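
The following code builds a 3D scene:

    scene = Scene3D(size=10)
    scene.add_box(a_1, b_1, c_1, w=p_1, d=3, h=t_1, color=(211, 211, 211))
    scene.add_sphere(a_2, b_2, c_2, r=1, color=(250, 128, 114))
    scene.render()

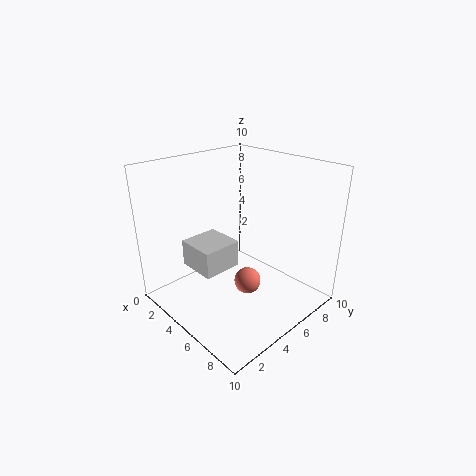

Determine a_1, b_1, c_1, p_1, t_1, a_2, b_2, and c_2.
a_1 = 1; b_1 = 3; c_1 = 2; p_1 = 3; t_1 = 2; a_2 = 5; b_2 = 6; c_2 = 1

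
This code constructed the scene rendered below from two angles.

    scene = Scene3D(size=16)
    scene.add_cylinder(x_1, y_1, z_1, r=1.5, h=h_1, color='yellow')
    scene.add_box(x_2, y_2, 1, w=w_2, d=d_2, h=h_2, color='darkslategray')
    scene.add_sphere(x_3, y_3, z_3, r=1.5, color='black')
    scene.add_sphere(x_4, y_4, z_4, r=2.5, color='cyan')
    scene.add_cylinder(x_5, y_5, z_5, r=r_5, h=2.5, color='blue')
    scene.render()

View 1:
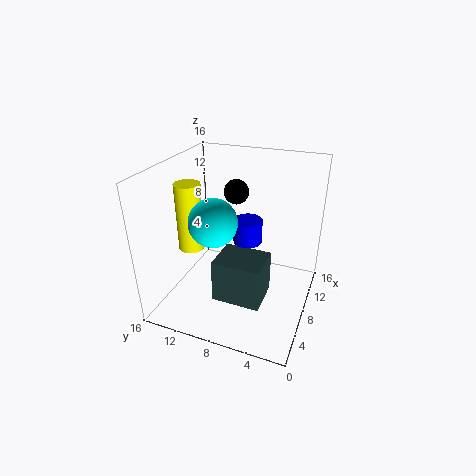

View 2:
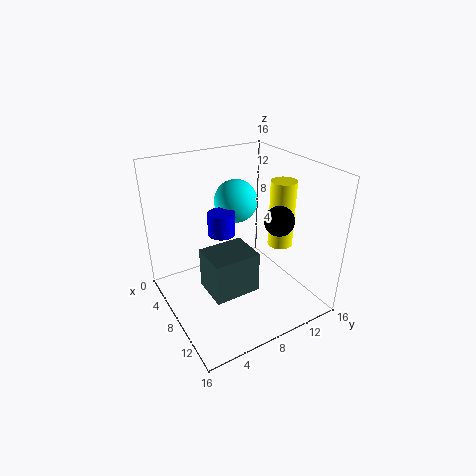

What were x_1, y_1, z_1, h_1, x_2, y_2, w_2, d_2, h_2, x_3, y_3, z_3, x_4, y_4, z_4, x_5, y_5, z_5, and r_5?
x_1 = 8, y_1 = 14, z_1 = 5.5, h_1 = 8, x_2 = 5, y_2 = 4.5, w_2 = 4.5, d_2 = 5.5, h_2 = 5, x_3 = 12.5, y_3 = 10, z_3 = 11.5, x_4 = 5, y_4 = 9.5, z_4 = 11, x_5 = 7, y_5 = 6.5, z_5 = 8.5, r_5 = 1.5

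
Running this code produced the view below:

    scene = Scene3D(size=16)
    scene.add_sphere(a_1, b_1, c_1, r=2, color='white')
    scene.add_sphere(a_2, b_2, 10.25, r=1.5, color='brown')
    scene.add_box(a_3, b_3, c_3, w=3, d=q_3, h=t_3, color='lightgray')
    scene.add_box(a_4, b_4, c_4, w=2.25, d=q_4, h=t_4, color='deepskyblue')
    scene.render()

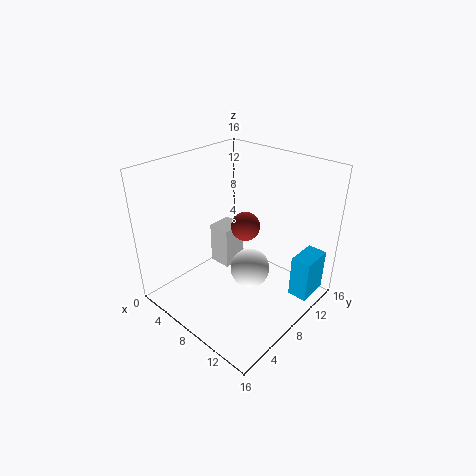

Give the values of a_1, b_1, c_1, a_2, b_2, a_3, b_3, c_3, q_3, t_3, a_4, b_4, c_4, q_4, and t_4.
a_1 = 11.25
b_1 = 6.25
c_1 = 6.5
a_2 = 9.5
b_2 = 7.5
a_3 = 0.5
b_3 = 10.75
c_3 = 0.25
q_3 = 3.25
t_3 = 5.5
a_4 = 13
b_4 = 11.5
c_4 = 0.75
q_4 = 3.75
t_4 = 5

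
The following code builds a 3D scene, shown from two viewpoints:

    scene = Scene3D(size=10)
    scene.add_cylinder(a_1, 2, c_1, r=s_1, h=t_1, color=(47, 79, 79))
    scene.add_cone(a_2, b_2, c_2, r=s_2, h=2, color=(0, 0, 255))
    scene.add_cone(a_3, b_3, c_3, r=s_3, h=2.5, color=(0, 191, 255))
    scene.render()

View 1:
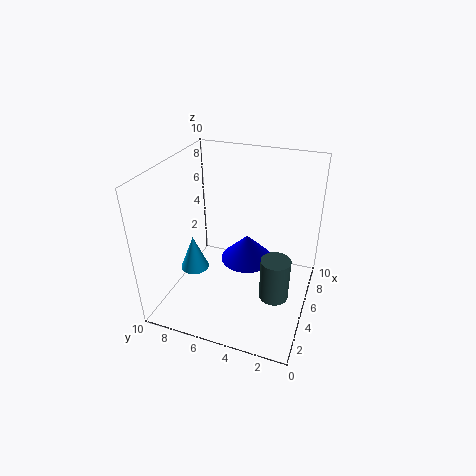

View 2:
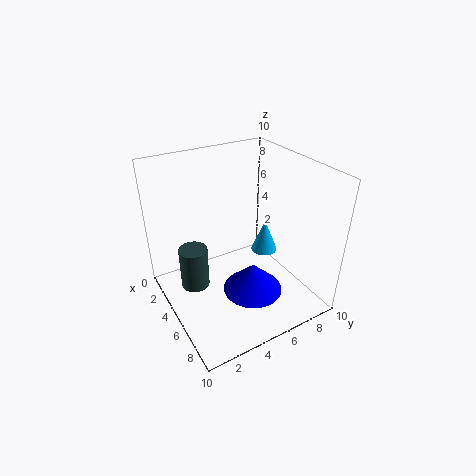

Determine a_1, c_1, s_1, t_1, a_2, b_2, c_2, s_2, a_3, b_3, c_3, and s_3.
a_1 = 4
c_1 = 1.5
s_1 = 1
t_1 = 3
a_2 = 7
b_2 = 5
c_2 = 2
s_2 = 2
a_3 = 4
b_3 = 8
c_3 = 2.5
s_3 = 1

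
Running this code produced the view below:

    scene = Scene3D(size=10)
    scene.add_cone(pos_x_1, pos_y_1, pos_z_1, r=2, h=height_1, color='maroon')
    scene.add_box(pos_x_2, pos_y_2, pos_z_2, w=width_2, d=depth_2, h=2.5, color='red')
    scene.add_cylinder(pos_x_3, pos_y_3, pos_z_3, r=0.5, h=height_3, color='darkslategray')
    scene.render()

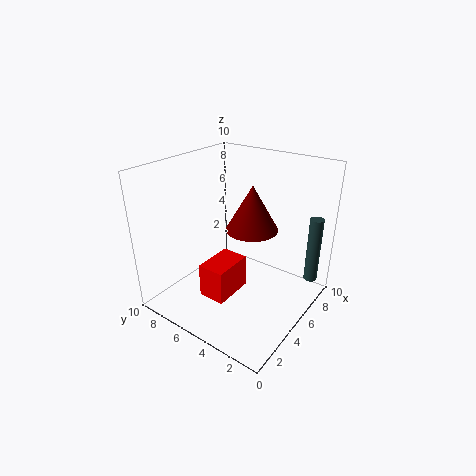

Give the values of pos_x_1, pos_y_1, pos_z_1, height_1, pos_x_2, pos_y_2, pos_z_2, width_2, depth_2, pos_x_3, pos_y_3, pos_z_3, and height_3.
pos_x_1 = 7.5
pos_y_1 = 5.5
pos_z_1 = 4.5
height_1 = 3.5
pos_x_2 = 3
pos_y_2 = 5
pos_z_2 = 0.5
width_2 = 3
depth_2 = 2
pos_x_3 = 9
pos_y_3 = 1
pos_z_3 = 1
height_3 = 5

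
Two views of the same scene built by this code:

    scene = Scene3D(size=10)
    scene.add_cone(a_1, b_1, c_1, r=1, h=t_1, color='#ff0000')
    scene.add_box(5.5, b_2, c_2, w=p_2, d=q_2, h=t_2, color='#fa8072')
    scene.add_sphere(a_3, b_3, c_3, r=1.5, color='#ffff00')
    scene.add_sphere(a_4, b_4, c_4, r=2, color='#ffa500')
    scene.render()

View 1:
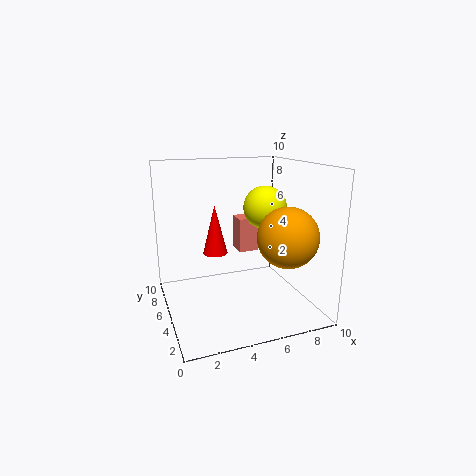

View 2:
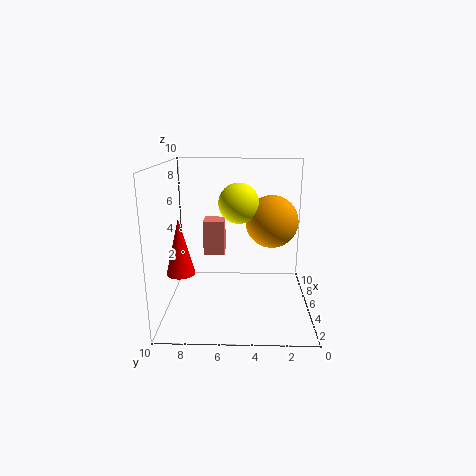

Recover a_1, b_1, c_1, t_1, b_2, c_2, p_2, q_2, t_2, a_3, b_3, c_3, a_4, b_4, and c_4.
a_1 = 4.5; b_1 = 9; c_1 = 2.5; t_1 = 4; b_2 = 6; c_2 = 3.5; p_2 = 1.5; q_2 = 1.5; t_2 = 2.5; a_3 = 7; b_3 = 5; c_3 = 7; a_4 = 7.5; b_4 = 2.5; c_4 = 5.5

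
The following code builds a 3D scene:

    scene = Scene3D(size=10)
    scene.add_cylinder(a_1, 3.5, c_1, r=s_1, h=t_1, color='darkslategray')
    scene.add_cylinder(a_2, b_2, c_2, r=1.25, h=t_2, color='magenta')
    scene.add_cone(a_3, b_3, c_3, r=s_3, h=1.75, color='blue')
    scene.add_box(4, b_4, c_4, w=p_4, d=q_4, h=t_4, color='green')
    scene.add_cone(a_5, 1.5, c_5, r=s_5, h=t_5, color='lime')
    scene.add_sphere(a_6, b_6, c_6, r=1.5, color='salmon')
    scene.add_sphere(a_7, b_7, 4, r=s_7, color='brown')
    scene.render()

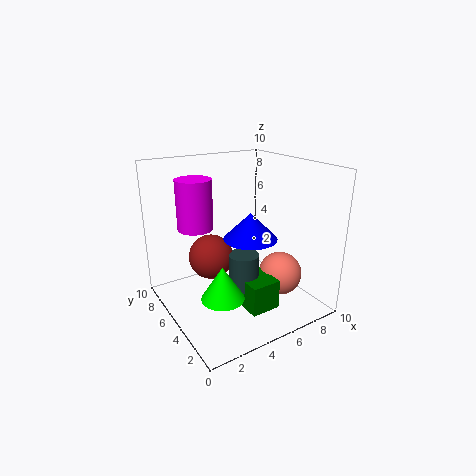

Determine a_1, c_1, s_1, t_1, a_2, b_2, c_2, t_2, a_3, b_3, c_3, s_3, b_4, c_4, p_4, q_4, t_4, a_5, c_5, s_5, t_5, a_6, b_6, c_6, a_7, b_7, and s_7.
a_1 = 4.5, c_1 = 1.5, s_1 = 1, t_1 = 3, a_2 = 2.75, b_2 = 7, c_2 = 5.5, t_2 = 3.5, a_3 = 5, b_3 = 3.5, c_3 = 5.5, s_3 = 1.75, b_4 = 1.5, c_4 = 1, p_4 = 2, q_4 = 3, t_4 = 2, a_5 = 1.75, c_5 = 3.25, s_5 = 1.25, t_5 = 2, a_6 = 7.25, b_6 = 3, c_6 = 2.5, a_7 = 3, b_7 = 5.25, s_7 = 1.5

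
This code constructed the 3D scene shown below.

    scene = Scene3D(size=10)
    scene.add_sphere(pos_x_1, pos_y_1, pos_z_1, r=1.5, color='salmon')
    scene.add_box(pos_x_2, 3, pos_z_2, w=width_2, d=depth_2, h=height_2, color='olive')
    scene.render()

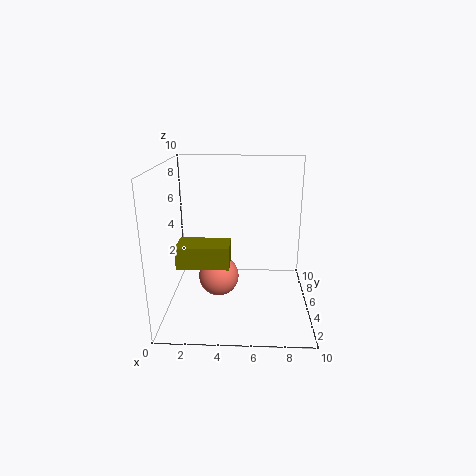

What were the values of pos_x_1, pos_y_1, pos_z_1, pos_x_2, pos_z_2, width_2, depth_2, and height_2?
pos_x_1 = 3.5, pos_y_1 = 6, pos_z_1 = 1.5, pos_x_2 = 1, pos_z_2 = 3.5, width_2 = 3.5, depth_2 = 2, height_2 = 1.5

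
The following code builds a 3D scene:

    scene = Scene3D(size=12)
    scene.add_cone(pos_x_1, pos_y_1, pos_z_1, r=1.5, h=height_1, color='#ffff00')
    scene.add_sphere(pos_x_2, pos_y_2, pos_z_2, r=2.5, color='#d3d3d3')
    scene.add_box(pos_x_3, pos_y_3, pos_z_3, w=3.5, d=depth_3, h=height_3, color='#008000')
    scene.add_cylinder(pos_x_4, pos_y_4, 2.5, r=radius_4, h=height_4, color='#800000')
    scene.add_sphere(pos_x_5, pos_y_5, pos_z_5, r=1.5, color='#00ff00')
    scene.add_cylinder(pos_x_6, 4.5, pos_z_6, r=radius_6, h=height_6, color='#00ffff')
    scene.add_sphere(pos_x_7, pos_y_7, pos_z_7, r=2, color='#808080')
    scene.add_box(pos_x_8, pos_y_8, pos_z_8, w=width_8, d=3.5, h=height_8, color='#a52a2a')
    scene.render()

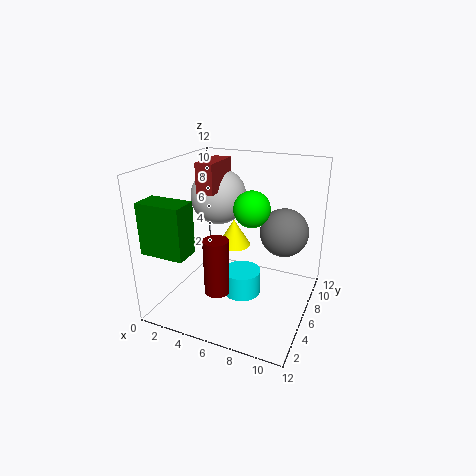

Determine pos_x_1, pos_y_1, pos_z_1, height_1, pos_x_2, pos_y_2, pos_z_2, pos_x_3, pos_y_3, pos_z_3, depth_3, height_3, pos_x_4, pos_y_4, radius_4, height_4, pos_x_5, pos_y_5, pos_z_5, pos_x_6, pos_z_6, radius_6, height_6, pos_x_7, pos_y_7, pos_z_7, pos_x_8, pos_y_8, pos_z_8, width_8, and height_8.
pos_x_1 = 4.5
pos_y_1 = 8.5
pos_z_1 = 4
height_1 = 2.5
pos_x_2 = 3
pos_y_2 = 8.5
pos_z_2 = 8.5
pos_x_3 = 0.5
pos_y_3 = 0.5
pos_z_3 = 6
depth_3 = 2
height_3 = 4
pos_x_4 = 5.5
pos_y_4 = 3
radius_4 = 1
height_4 = 4.5
pos_x_5 = 7
pos_y_5 = 6.5
pos_z_5 = 8.5
pos_x_6 = 7
pos_z_6 = 2
radius_6 = 1.5
height_6 = 2
pos_x_7 = 9.5
pos_y_7 = 7.5
pos_z_7 = 6.5
pos_x_8 = 2.5
pos_y_8 = 5.5
pos_z_8 = 9.5
width_8 = 1.5
height_8 = 2.5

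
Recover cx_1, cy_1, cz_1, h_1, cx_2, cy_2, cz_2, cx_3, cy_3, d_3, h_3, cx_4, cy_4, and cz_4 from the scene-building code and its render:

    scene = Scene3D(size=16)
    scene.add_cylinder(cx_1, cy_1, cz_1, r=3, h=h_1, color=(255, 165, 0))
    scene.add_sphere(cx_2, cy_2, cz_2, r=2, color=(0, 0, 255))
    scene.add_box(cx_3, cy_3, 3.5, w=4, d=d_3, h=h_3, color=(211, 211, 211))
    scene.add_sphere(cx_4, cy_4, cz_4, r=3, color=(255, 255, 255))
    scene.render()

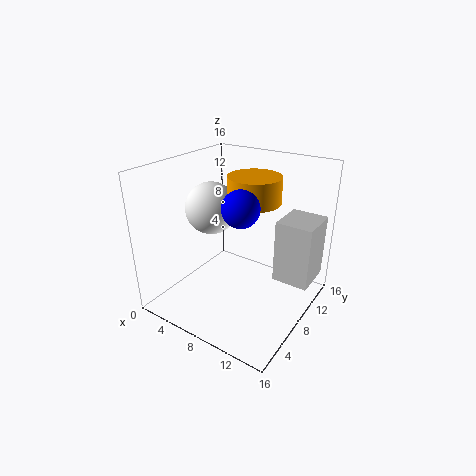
cx_1 = 8.5, cy_1 = 10.5, cz_1 = 11.5, h_1 = 3, cx_2 = 9, cy_2 = 7, cz_2 = 12, cx_3 = 12, cy_3 = 9, d_3 = 4.5, h_3 = 7, cx_4 = 4, cy_4 = 8.5, cz_4 = 10.5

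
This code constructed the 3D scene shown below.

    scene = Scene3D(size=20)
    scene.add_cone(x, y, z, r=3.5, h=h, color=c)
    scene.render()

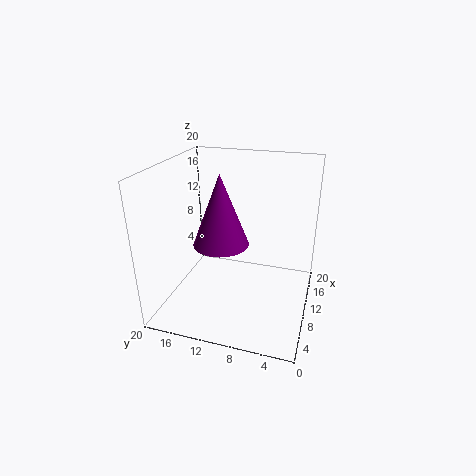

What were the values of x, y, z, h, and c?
x = 6, y = 11, z = 11, h = 9, c = 'purple'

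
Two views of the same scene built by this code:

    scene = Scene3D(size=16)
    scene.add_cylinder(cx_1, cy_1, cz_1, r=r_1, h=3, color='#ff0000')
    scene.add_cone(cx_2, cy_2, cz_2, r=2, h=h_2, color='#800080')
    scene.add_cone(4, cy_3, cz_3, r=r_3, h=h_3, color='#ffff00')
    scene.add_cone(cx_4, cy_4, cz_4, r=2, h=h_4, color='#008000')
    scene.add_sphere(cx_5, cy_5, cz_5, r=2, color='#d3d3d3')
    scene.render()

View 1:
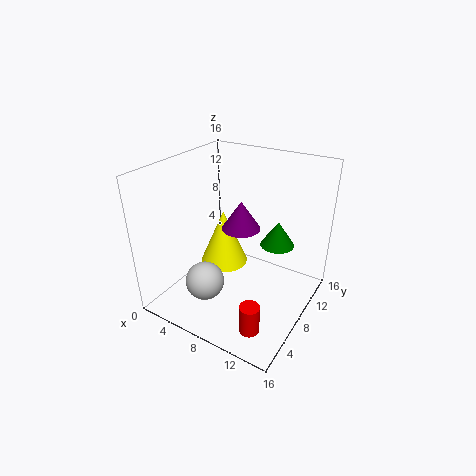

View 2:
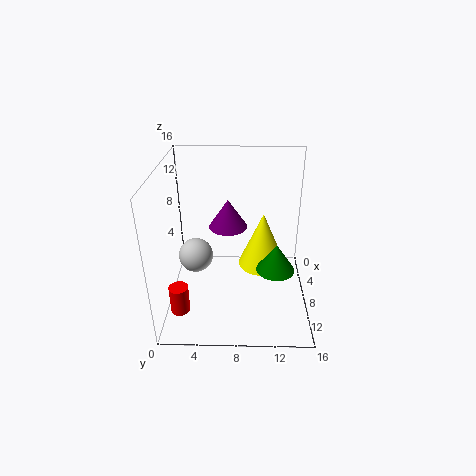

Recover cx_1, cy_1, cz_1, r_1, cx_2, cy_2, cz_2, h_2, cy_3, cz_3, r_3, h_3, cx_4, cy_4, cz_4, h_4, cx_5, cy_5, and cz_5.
cx_1 = 13
cy_1 = 2
cz_1 = 2
r_1 = 1
cx_2 = 9
cy_2 = 7
cz_2 = 10
h_2 = 3
cy_3 = 11
cz_3 = 2
r_3 = 3
h_3 = 7
cx_4 = 11
cy_4 = 12
cz_4 = 6
h_4 = 3
cx_5 = 7
cy_5 = 3
cz_5 = 5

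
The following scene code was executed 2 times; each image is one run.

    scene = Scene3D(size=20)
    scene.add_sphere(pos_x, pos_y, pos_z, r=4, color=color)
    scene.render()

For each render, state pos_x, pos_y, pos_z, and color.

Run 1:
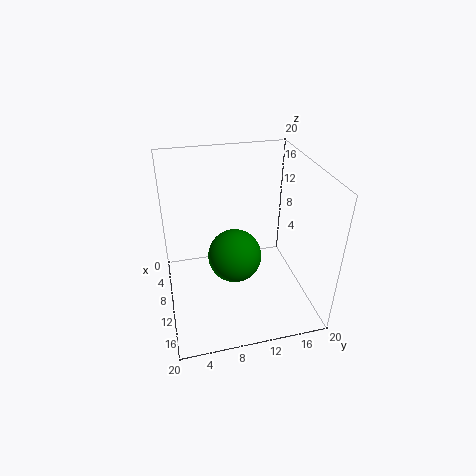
pos_x = 8, pos_y = 10, pos_z = 5.5, color = 'green'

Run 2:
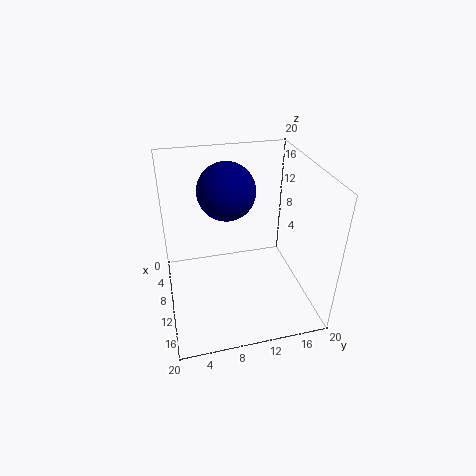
pos_x = 7.5, pos_y = 9, pos_z = 16, color = 'navy'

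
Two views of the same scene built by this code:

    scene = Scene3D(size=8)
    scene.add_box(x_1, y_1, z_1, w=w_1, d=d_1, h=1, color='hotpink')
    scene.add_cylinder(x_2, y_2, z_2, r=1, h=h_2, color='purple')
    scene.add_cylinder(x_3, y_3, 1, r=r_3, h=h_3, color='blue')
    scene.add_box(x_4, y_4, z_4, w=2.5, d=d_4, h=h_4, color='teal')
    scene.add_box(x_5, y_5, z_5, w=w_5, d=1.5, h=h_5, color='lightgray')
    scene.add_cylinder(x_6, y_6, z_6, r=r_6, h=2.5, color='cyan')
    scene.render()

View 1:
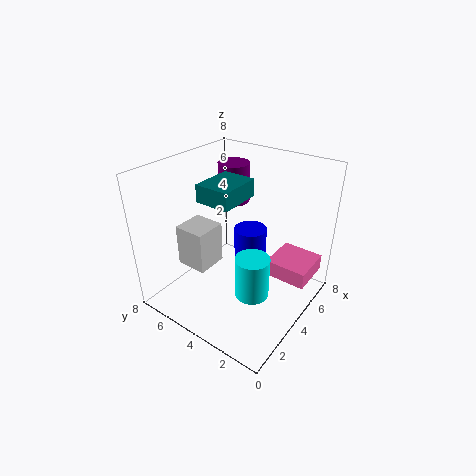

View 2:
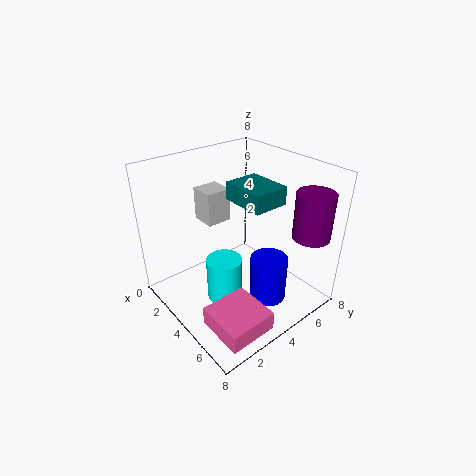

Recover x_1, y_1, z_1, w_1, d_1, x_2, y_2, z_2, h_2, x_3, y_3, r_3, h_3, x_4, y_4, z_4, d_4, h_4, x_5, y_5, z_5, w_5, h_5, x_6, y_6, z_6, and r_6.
x_1 = 5.5; y_1 = 0.5; z_1 = 1; w_1 = 2.5; d_1 = 2.5; x_2 = 7; y_2 = 6.5; z_2 = 4.5; h_2 = 2.5; x_3 = 6; y_3 = 4.5; r_3 = 1; h_3 = 2.5; x_4 = 3; y_4 = 4; z_4 = 6; d_4 = 2; h_4 = 1; x_5 = 0.5; y_5 = 3.5; z_5 = 4; w_5 = 1.5; h_5 = 2; x_6 = 4; y_6 = 3; z_6 = 0.5; r_6 = 1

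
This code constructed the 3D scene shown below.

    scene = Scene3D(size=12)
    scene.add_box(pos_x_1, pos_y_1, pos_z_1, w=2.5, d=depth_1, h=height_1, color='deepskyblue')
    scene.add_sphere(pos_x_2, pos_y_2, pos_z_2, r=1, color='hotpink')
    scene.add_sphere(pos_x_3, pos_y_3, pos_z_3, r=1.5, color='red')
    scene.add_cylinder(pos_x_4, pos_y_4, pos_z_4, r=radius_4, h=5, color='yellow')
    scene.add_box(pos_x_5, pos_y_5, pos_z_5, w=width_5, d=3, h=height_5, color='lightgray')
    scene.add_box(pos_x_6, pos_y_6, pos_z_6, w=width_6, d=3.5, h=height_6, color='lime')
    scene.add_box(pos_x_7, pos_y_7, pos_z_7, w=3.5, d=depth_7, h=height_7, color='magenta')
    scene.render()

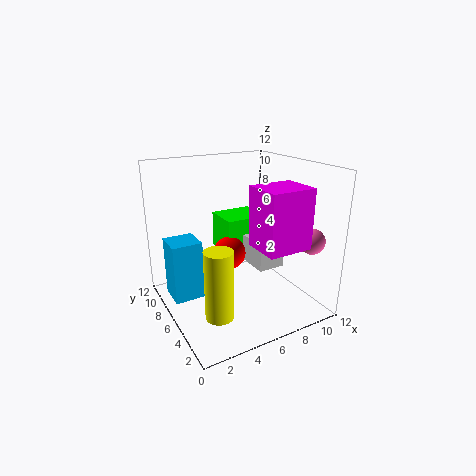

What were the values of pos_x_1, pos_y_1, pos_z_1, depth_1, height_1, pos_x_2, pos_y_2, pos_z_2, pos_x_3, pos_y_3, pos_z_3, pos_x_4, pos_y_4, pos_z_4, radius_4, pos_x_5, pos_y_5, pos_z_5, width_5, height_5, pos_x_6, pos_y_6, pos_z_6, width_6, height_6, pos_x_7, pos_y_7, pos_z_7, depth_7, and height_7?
pos_x_1 = 0.5
pos_y_1 = 6.5
pos_z_1 = 1
depth_1 = 2.5
height_1 = 5
pos_x_2 = 10
pos_y_2 = 1.5
pos_z_2 = 6.5
pos_x_3 = 6.5
pos_y_3 = 8.5
pos_z_3 = 3.5
pos_x_4 = 2
pos_y_4 = 1.5
pos_z_4 = 2.5
radius_4 = 1
pos_x_5 = 8
pos_y_5 = 5.5
pos_z_5 = 2.5
width_5 = 2.5
height_5 = 2.5
pos_x_6 = 6.5
pos_y_6 = 8.5
pos_z_6 = 3
width_6 = 4
height_6 = 3.5
pos_x_7 = 5.5
pos_y_7 = 0.5
pos_z_7 = 6.5
depth_7 = 3
height_7 = 4.5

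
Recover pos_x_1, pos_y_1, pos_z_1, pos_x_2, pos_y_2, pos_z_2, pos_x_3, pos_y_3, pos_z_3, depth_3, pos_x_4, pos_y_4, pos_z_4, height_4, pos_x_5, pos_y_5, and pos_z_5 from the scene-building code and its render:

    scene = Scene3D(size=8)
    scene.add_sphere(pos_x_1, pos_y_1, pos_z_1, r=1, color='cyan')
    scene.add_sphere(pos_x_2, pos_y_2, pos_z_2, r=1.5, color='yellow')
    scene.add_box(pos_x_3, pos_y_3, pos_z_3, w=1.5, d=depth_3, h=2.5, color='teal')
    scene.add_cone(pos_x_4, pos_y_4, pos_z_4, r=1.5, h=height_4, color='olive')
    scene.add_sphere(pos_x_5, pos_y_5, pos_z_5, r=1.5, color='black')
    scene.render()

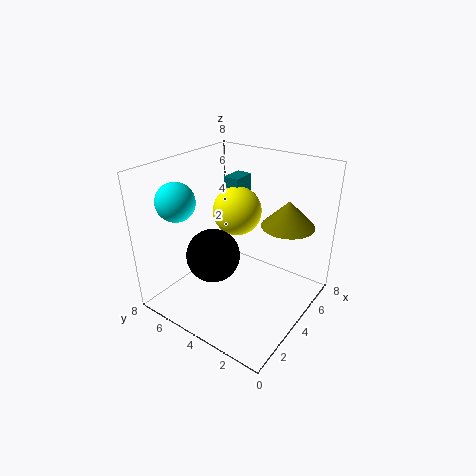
pos_x_1 = 1.5
pos_y_1 = 6
pos_z_1 = 6.5
pos_x_2 = 6
pos_y_2 = 5.5
pos_z_2 = 4.5
pos_x_3 = 6
pos_y_3 = 5.5
pos_z_3 = 4
depth_3 = 1
pos_x_4 = 6
pos_y_4 = 2
pos_z_4 = 4.5
height_4 = 1.5
pos_x_5 = 3
pos_y_5 = 5
pos_z_5 = 3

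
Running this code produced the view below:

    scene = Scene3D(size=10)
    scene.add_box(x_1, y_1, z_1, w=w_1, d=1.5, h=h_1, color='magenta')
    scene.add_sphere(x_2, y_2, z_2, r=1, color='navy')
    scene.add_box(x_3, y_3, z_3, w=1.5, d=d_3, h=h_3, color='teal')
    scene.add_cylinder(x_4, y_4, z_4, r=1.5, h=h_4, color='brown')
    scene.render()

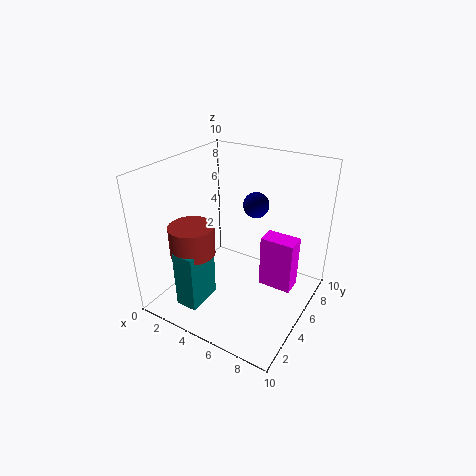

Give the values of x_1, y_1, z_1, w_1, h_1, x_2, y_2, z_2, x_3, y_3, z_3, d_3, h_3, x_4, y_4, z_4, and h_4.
x_1 = 6
y_1 = 6.5
z_1 = 0.5
w_1 = 2.5
h_1 = 4
x_2 = 4.5
y_2 = 8.5
z_2 = 6
x_3 = 2.5
y_3 = 1
z_3 = 1
d_3 = 2.5
h_3 = 4
x_4 = 3
y_4 = 2.5
z_4 = 4.5
h_4 = 2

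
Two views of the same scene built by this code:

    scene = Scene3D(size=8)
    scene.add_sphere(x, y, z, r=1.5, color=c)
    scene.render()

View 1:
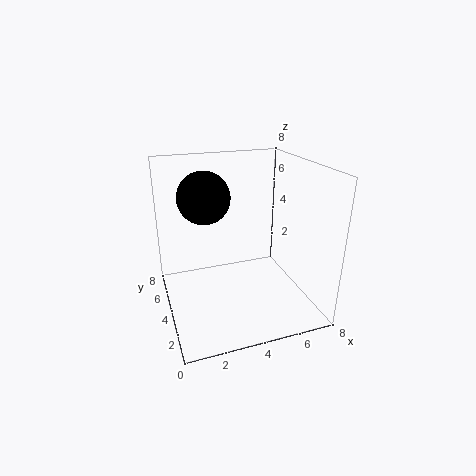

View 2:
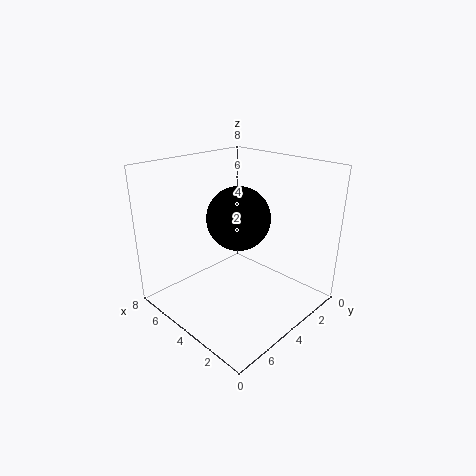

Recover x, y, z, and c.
x = 2.5, y = 5.5, z = 6, c = 'black'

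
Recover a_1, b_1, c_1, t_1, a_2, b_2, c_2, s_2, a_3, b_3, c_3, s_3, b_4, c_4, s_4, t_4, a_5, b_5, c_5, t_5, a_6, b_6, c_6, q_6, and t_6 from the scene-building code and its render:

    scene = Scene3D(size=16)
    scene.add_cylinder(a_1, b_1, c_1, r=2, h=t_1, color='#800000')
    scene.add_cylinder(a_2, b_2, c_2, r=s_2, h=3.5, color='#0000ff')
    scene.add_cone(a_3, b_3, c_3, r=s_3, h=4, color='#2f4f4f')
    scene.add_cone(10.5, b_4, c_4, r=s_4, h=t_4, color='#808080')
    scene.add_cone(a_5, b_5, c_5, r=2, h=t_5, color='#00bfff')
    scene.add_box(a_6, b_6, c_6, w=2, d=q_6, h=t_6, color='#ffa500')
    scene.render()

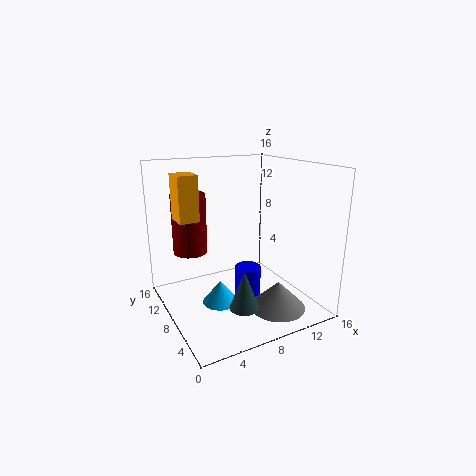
a_1 = 4
b_1 = 12.5
c_1 = 5.5
t_1 = 7
a_2 = 9
b_2 = 7.5
c_2 = 1
s_2 = 1.5
a_3 = 6
b_3 = 3
c_3 = 2.5
s_3 = 1.5
b_4 = 3.5
c_4 = 1
s_4 = 3
t_4 = 3
a_5 = 5.5
b_5 = 7.5
c_5 = 1
t_5 = 2.5
a_6 = 1
b_6 = 6.5
c_6 = 11
q_6 = 2.5
t_6 = 4.5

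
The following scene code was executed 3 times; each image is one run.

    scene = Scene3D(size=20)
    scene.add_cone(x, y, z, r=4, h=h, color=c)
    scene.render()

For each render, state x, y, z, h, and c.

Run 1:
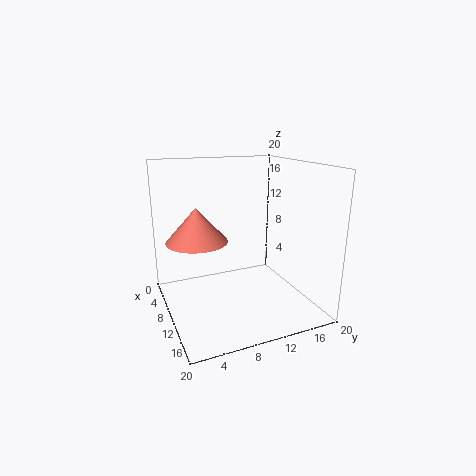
x = 10.5
y = 4
z = 10.5
h = 4.5
c = 'salmon'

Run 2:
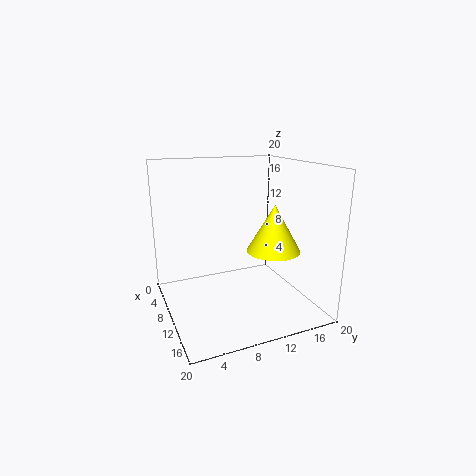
x = 9.5
y = 16
z = 7
h = 7
c = 'yellow'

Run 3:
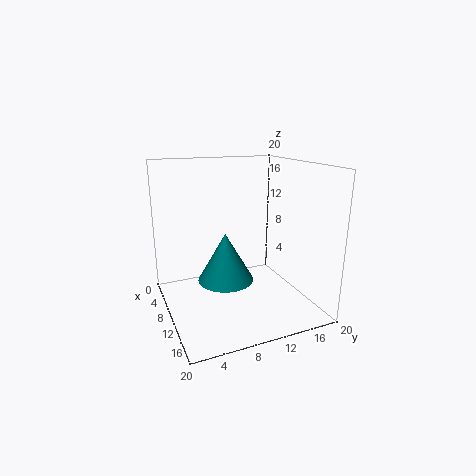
x = 9
y = 8.5
z = 3.5
h = 7
c = 'teal'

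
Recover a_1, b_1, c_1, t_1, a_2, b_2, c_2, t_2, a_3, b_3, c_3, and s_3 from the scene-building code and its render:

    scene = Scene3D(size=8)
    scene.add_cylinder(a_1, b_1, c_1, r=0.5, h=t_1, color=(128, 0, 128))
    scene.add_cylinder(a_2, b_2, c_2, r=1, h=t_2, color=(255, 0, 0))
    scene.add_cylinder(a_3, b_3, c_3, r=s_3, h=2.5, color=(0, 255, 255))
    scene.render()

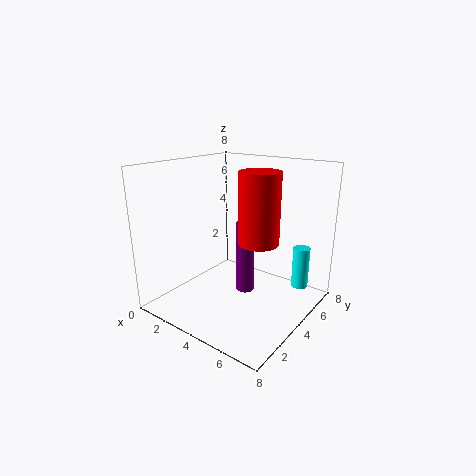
a_1 = 4.5; b_1 = 4; c_1 = 1; t_1 = 4; a_2 = 6; b_2 = 3; c_2 = 4.5; t_2 = 3.5; a_3 = 6.5; b_3 = 7; c_3 = 0.5; s_3 = 0.5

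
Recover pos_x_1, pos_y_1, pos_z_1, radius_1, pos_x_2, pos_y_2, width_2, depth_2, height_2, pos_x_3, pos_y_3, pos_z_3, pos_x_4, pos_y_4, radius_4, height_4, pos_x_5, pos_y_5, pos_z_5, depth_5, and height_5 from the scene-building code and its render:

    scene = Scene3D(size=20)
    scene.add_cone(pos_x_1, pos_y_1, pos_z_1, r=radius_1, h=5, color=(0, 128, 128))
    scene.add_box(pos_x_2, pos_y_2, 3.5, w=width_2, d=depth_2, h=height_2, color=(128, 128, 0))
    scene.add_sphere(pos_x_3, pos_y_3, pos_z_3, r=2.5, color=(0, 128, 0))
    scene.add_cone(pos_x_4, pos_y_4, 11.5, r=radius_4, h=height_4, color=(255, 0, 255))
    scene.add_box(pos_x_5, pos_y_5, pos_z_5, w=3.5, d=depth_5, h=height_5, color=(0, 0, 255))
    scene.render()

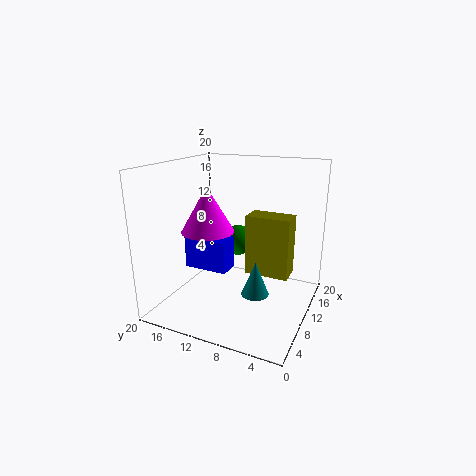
pos_x_1 = 10.5; pos_y_1 = 7.5; pos_z_1 = 1.5; radius_1 = 2; pos_x_2 = 12.5; pos_y_2 = 3.5; width_2 = 3.5; depth_2 = 6.5; height_2 = 9; pos_x_3 = 17.5; pos_y_3 = 13.5; pos_z_3 = 6.5; pos_x_4 = 7; pos_y_4 = 13; radius_4 = 3.5; height_4 = 6; pos_x_5 = 11.5; pos_y_5 = 13; pos_z_5 = 3; depth_5 = 7; height_5 = 5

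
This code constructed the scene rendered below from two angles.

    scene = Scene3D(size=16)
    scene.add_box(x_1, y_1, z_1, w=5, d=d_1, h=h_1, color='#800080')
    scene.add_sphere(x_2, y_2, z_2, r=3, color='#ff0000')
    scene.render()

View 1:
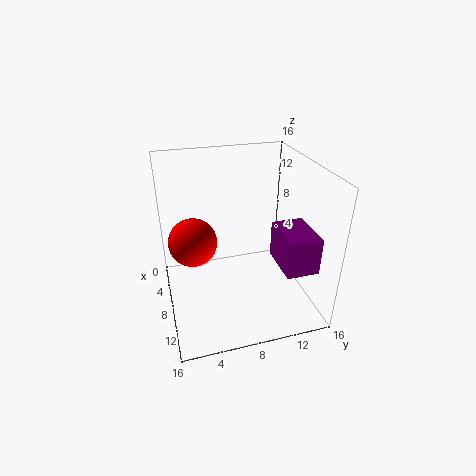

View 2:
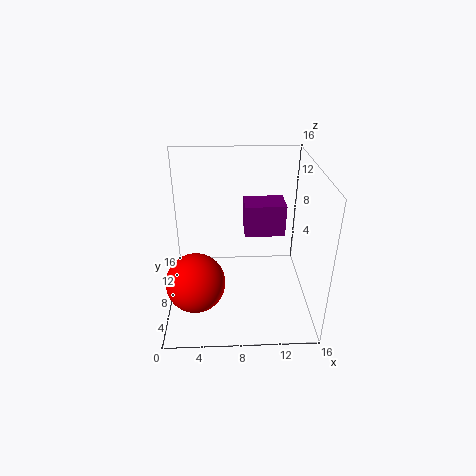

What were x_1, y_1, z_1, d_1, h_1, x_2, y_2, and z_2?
x_1 = 9; y_1 = 11.5; z_1 = 6; d_1 = 3.5; h_1 = 4; x_2 = 3.5; y_2 = 3.5; z_2 = 5.5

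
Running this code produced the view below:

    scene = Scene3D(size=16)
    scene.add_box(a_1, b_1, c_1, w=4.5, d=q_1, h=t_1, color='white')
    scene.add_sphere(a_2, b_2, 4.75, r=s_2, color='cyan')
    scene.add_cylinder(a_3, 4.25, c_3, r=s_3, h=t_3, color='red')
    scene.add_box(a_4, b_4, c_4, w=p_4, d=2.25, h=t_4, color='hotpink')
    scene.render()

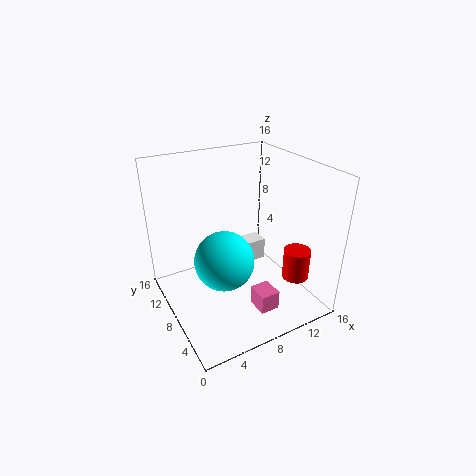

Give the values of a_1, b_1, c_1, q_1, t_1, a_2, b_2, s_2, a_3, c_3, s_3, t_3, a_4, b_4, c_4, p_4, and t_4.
a_1 = 9.25
b_1 = 11
c_1 = 2
q_1 = 2.25
t_1 = 2.75
a_2 = 6.75
b_2 = 9
s_2 = 3.5
a_3 = 13.5
c_3 = 3.25
s_3 = 1.5
t_3 = 3.5
a_4 = 7
b_4 = 1.25
c_4 = 2.75
p_4 = 2
t_4 = 2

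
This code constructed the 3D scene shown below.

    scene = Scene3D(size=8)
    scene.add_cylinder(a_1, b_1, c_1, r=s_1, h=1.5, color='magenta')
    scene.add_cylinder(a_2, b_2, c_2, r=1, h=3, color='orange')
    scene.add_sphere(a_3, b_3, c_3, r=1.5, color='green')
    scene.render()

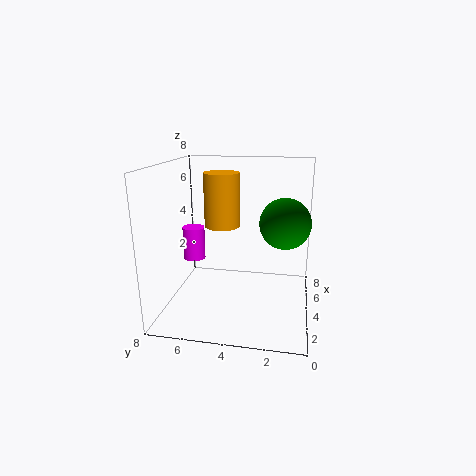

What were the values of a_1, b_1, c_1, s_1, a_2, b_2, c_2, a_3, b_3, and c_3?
a_1 = 1, b_1 = 5.5, c_1 = 4, s_1 = 0.5, a_2 = 4.5, b_2 = 5, c_2 = 4.5, a_3 = 5.5, b_3 = 1.5, c_3 = 4.5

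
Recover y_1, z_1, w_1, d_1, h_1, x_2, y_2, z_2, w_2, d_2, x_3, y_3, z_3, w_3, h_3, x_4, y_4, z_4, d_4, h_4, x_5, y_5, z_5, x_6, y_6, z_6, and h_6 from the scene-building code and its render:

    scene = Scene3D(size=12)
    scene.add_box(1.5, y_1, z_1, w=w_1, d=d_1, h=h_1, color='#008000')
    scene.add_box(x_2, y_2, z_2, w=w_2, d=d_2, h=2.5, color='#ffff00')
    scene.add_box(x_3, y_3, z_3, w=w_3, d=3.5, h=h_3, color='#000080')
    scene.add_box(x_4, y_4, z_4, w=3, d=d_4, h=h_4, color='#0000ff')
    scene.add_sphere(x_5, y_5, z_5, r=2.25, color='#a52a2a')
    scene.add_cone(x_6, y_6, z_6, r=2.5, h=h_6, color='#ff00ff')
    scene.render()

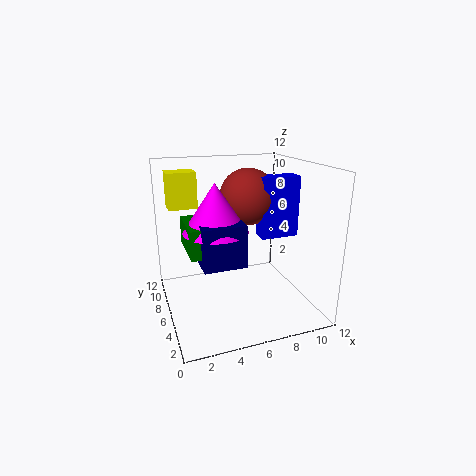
y_1 = 3.25; z_1 = 5.75; w_1 = 2.25; d_1 = 4; h_1 = 2.25; x_2 = 0.25; y_2 = 3.75; z_2 = 9.5; w_2 = 2; d_2 = 1.5; x_3 = 2.25; y_3 = 2.5; z_3 = 5; w_3 = 3.25; h_3 = 3.25; x_4 = 7.25; y_4 = 3.75; z_4 = 6.5; d_4 = 1.5; h_4 = 4.75; x_5 = 6.75; y_5 = 5.75; z_5 = 9.5; x_6 = 3.75; y_6 = 4.75; z_6 = 7.25; h_6 = 3.75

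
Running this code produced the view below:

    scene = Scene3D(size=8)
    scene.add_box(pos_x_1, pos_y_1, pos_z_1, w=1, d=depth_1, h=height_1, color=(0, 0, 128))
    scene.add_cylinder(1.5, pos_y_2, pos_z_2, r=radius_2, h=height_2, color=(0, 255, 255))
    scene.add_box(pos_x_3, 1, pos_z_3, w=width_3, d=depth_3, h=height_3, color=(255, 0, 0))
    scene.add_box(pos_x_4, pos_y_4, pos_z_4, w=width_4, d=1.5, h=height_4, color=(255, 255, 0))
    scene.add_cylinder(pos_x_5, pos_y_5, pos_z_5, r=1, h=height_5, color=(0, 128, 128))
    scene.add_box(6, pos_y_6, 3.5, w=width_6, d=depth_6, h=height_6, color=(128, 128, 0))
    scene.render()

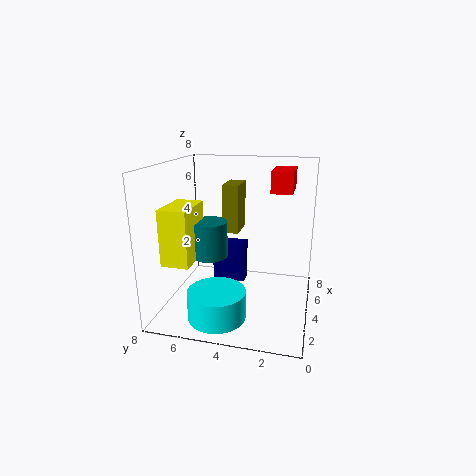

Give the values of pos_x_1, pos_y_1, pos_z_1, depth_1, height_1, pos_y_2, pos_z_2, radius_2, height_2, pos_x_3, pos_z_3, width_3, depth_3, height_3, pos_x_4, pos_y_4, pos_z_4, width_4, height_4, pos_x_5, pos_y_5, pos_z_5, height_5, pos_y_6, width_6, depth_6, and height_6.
pos_x_1 = 5.5; pos_y_1 = 4; pos_z_1 = 0.5; depth_1 = 2; height_1 = 2.5; pos_y_2 = 4.5; pos_z_2 = 0.5; radius_2 = 1.5; height_2 = 1.5; pos_x_3 = 2; pos_z_3 = 7; width_3 = 2; depth_3 = 1; height_3 = 1; pos_x_4 = 1.5; pos_y_4 = 6; pos_z_4 = 3; width_4 = 2.5; height_4 = 3; pos_x_5 = 3.5; pos_y_5 = 5.5; pos_z_5 = 3; height_5 = 2; pos_y_6 = 4.5; width_6 = 2; depth_6 = 1; height_6 = 3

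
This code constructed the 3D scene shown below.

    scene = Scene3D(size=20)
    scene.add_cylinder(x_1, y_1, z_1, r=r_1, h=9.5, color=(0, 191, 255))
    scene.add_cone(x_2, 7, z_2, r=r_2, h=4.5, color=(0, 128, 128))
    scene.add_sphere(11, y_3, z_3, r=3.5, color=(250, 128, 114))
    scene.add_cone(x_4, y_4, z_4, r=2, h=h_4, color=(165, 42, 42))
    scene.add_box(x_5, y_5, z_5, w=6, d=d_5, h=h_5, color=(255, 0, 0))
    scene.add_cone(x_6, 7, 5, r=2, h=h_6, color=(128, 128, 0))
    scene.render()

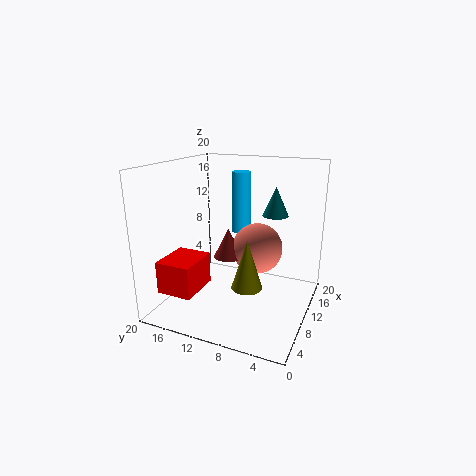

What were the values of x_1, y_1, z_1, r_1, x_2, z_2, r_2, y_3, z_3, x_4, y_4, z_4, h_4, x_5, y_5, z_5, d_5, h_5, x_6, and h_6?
x_1 = 17
y_1 = 12.5
z_1 = 8.5
r_1 = 1.5
x_2 = 17.5
z_2 = 11.5
r_2 = 2
y_3 = 7.5
z_3 = 8.5
x_4 = 9
y_4 = 11
z_4 = 7.5
h_4 = 4
x_5 = 3
y_5 = 14
z_5 = 3
d_5 = 5
h_5 = 4.5
x_6 = 6
h_6 = 6.5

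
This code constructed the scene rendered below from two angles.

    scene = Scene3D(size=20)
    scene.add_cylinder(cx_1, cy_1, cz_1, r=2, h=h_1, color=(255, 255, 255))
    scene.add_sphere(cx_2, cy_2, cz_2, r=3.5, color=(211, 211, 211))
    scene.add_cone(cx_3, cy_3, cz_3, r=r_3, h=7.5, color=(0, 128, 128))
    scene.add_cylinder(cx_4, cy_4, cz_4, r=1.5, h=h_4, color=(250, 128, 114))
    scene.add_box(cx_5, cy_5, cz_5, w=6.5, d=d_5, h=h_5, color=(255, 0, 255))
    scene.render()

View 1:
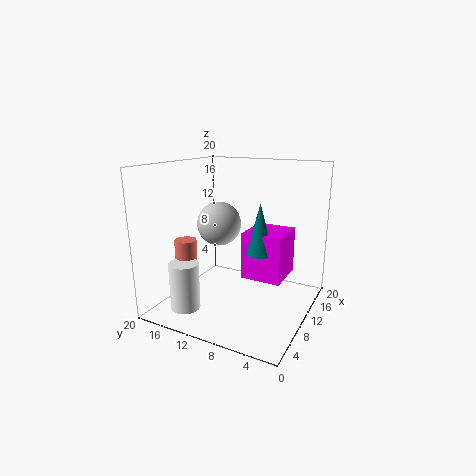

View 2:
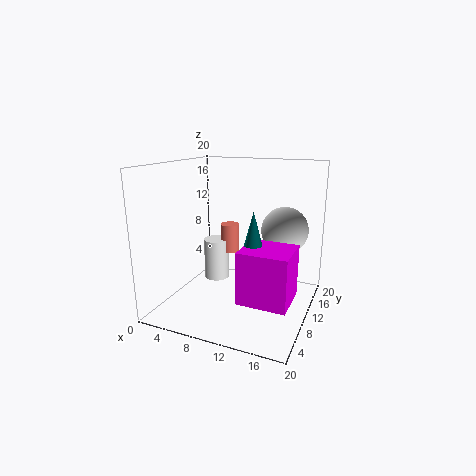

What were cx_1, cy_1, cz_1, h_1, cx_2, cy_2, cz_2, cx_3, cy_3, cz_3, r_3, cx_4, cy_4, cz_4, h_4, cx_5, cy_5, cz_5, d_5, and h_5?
cx_1 = 4, cy_1 = 15, cz_1 = 1, h_1 = 6.5, cx_2 = 15, cy_2 = 16, cz_2 = 10, cx_3 = 13, cy_3 = 8, cz_3 = 7, r_3 = 2, cx_4 = 6, cy_4 = 16, cz_4 = 5.5, h_4 = 4.5, cx_5 = 12, cy_5 = 4.5, cz_5 = 3, d_5 = 6, h_5 = 7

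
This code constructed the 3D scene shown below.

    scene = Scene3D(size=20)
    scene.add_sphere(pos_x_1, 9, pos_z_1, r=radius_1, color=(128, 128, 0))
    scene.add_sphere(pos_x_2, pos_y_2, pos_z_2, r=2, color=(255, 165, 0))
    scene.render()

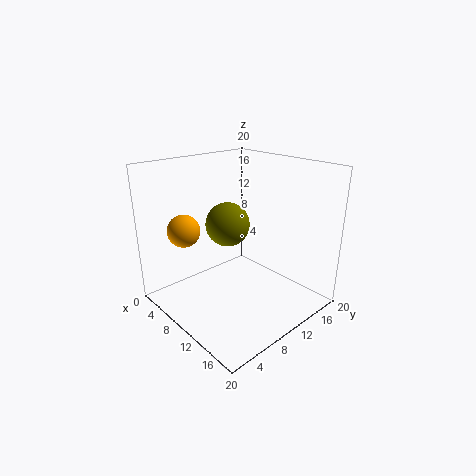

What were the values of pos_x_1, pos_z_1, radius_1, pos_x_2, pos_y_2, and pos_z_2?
pos_x_1 = 9; pos_z_1 = 12; radius_1 = 3; pos_x_2 = 9; pos_y_2 = 2; pos_z_2 = 13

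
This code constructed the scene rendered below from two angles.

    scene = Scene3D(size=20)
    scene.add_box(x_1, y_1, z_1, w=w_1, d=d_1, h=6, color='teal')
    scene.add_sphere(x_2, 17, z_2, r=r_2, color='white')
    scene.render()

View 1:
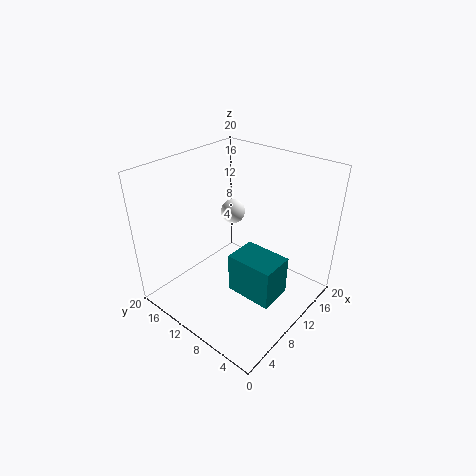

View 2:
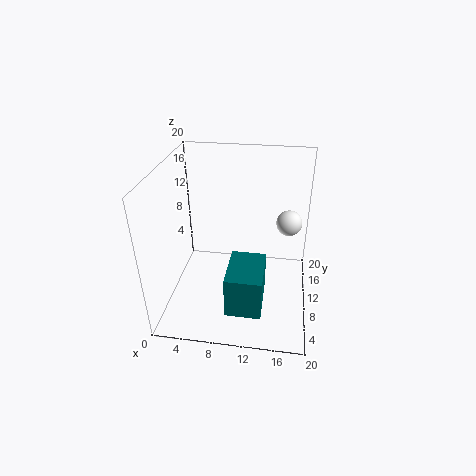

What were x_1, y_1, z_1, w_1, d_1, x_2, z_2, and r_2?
x_1 = 9, y_1 = 4, z_1 = 1, w_1 = 5, d_1 = 7, x_2 = 17, z_2 = 9, r_2 = 2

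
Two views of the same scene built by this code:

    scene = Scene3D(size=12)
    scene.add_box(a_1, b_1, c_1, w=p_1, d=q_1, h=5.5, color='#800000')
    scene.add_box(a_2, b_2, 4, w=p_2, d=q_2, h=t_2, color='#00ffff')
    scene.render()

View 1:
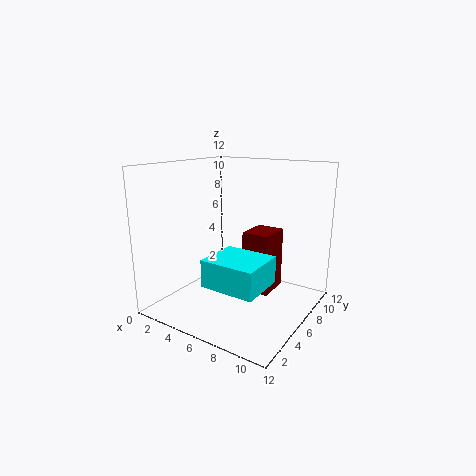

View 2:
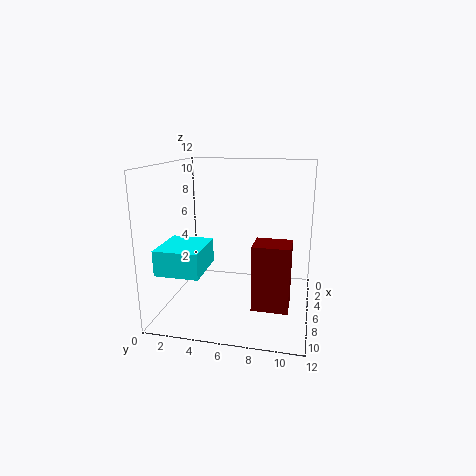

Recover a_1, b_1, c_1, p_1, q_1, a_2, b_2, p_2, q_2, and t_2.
a_1 = 5.5; b_1 = 7.5; c_1 = 0.5; p_1 = 2.5; q_1 = 3; a_2 = 6.5; b_2 = 0.5; p_2 = 4; q_2 = 3.5; t_2 = 2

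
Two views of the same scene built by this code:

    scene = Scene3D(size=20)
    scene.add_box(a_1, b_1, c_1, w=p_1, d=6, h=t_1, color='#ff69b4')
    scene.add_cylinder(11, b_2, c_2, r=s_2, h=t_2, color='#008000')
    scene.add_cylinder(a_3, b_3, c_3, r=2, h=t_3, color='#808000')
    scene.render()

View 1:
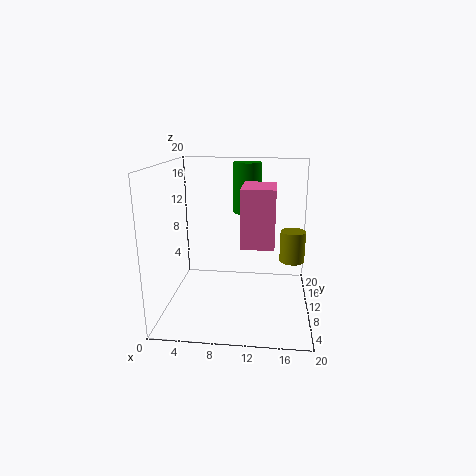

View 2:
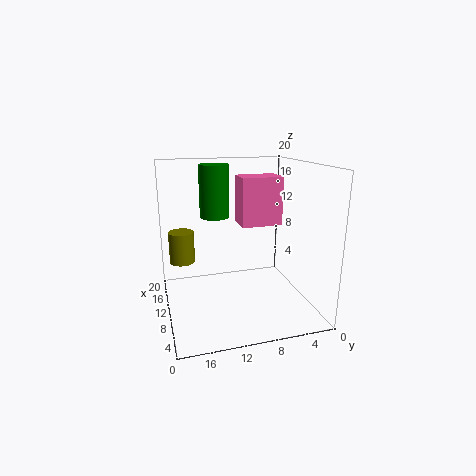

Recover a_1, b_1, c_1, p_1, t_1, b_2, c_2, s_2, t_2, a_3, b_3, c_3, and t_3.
a_1 = 11, b_1 = 3, c_1 = 11, p_1 = 4, t_1 = 7, b_2 = 13, c_2 = 13, s_2 = 2, t_2 = 7, a_3 = 18, b_3 = 17, c_3 = 4, t_3 = 5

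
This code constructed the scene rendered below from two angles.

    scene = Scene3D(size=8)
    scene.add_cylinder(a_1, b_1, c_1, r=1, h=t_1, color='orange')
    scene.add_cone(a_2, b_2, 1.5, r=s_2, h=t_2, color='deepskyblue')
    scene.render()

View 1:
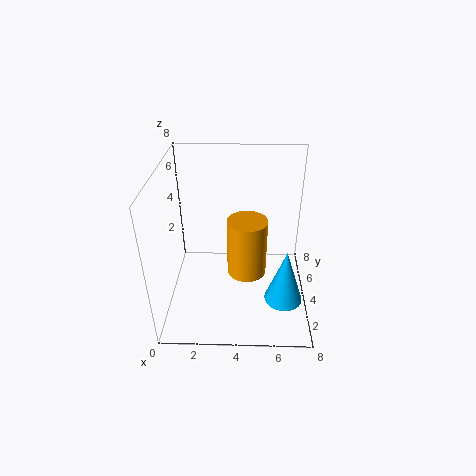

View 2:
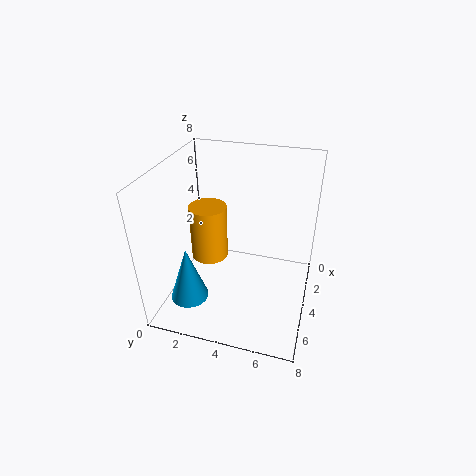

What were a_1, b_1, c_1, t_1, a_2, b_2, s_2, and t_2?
a_1 = 4.5, b_1 = 2.5, c_1 = 3, t_1 = 3, a_2 = 6.5, b_2 = 2, s_2 = 1, t_2 = 3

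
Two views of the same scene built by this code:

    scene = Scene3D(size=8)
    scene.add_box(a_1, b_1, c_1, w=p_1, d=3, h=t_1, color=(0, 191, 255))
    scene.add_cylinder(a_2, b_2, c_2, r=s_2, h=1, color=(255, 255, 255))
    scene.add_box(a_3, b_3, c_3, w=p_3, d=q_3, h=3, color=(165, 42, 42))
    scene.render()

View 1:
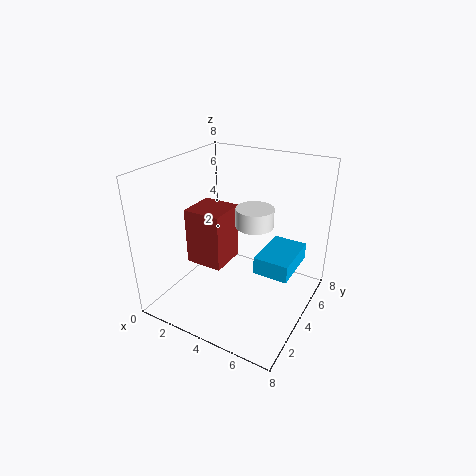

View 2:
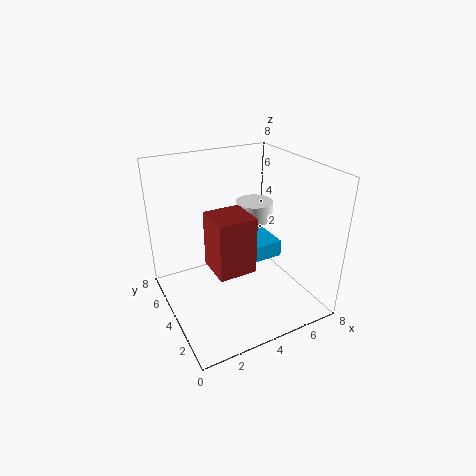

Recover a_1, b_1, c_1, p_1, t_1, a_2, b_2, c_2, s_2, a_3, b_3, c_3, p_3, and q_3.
a_1 = 5
b_1 = 4
c_1 = 2
p_1 = 2
t_1 = 1
a_2 = 5
b_2 = 4
c_2 = 5
s_2 = 1
a_3 = 2
b_3 = 2
c_3 = 3
p_3 = 2
q_3 = 2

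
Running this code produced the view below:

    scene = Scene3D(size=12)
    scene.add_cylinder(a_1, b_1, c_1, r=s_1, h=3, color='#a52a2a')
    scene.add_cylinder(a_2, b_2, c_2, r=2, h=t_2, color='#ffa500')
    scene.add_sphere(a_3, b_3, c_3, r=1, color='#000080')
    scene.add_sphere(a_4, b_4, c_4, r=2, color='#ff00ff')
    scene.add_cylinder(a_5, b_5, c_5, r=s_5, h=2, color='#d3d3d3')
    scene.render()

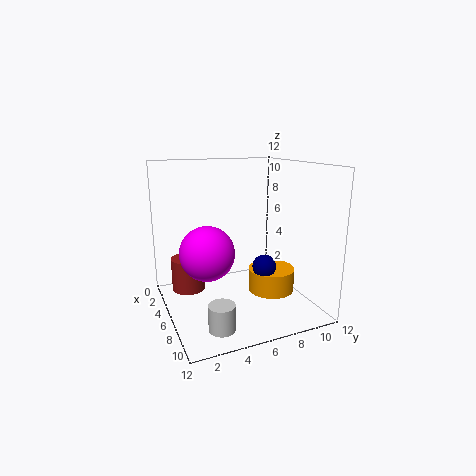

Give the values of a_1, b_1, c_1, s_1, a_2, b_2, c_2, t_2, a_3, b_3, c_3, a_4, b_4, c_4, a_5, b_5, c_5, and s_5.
a_1 = 2.5
b_1 = 2.5
c_1 = 0.5
s_1 = 1.5
a_2 = 6.5
b_2 = 9
c_2 = 1
t_2 = 2
a_3 = 7
b_3 = 8
c_3 = 3.5
a_4 = 8.5
b_4 = 2.5
c_4 = 6
a_5 = 10
b_5 = 3
c_5 = 0.5
s_5 = 1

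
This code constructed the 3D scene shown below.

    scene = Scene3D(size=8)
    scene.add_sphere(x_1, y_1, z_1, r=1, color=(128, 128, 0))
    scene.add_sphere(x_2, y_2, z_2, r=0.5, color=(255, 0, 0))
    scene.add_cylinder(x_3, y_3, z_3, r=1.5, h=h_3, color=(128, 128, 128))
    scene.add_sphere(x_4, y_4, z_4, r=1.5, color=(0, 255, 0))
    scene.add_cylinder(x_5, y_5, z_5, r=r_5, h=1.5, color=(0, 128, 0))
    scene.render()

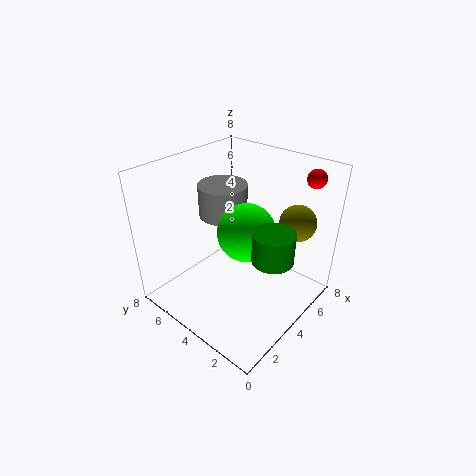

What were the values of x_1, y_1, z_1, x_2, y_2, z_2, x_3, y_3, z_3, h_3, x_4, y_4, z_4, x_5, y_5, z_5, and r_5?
x_1 = 6; y_1 = 1.5; z_1 = 5; x_2 = 6.5; y_2 = 1; z_2 = 7.5; x_3 = 5.5; y_3 = 6.5; z_3 = 4; h_3 = 2; x_4 = 3.5; y_4 = 3; z_4 = 5; x_5 = 3; y_5 = 1; z_5 = 4.5; r_5 = 1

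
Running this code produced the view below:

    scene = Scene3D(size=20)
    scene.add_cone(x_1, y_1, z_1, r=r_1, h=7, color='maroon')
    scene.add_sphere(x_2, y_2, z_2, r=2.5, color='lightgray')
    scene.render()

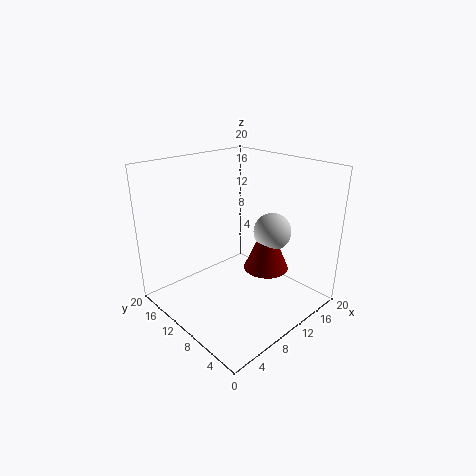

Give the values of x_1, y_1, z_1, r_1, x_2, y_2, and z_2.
x_1 = 11.5; y_1 = 6; z_1 = 6.5; r_1 = 3; x_2 = 12.5; y_2 = 6; z_2 = 11.5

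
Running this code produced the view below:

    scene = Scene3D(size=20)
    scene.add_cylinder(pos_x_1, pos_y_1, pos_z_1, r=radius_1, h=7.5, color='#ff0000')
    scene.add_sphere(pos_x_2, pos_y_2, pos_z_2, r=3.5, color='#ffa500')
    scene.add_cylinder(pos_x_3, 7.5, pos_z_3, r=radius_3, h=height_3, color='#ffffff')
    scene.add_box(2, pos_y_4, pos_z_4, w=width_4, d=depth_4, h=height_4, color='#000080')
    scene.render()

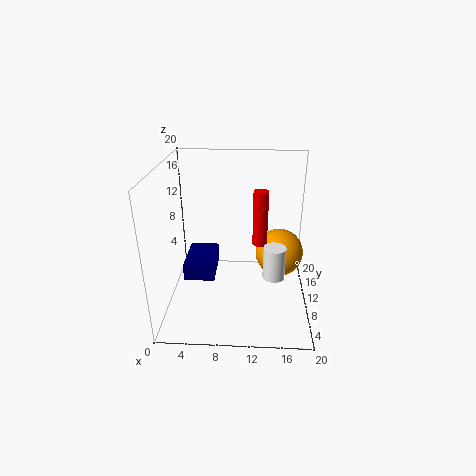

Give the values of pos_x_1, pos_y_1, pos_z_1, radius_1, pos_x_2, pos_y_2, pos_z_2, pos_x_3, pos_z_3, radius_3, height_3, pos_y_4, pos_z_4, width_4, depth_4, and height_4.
pos_x_1 = 13
pos_y_1 = 9.5
pos_z_1 = 9.5
radius_1 = 1
pos_x_2 = 16
pos_y_2 = 12.5
pos_z_2 = 6.5
pos_x_3 = 15
pos_z_3 = 5.5
radius_3 = 1.5
height_3 = 4.5
pos_y_4 = 9.5
pos_z_4 = 3
width_4 = 4.5
depth_4 = 7
height_4 = 2.5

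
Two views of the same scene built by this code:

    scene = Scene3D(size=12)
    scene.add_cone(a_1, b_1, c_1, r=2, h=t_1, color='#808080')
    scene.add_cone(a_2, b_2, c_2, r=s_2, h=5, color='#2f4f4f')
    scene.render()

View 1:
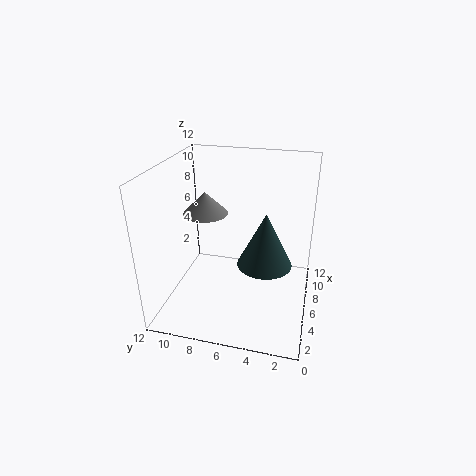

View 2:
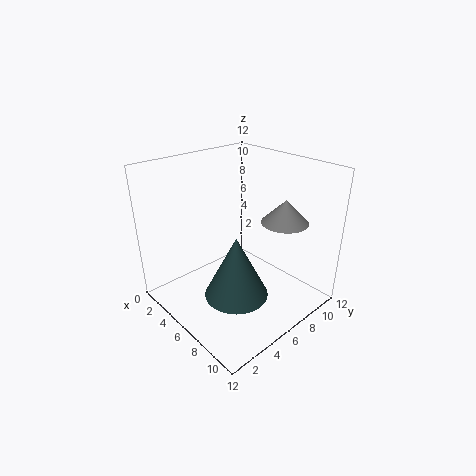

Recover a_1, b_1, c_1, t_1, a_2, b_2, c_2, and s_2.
a_1 = 8, b_1 = 9.5, c_1 = 7, t_1 = 2, a_2 = 8, b_2 = 4, c_2 = 2.5, s_2 = 2.5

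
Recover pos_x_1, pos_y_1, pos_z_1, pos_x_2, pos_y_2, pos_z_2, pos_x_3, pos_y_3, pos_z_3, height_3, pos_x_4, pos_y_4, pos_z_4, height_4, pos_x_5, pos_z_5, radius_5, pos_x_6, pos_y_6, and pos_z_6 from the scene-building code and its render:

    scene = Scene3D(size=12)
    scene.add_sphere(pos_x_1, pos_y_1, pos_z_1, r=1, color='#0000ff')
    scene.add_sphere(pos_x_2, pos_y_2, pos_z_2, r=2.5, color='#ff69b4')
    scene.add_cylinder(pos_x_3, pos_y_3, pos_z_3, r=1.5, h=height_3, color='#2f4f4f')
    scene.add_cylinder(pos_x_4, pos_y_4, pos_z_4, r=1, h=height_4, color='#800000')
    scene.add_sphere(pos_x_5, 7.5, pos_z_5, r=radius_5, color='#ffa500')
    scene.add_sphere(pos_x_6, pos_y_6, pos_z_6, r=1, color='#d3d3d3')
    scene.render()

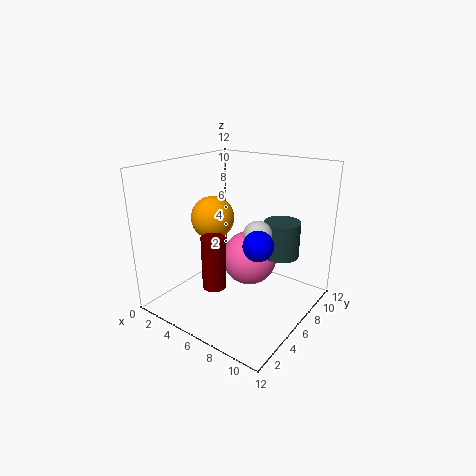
pos_x_1 = 10.5
pos_y_1 = 2
pos_z_1 = 8
pos_x_2 = 5.5
pos_y_2 = 8.5
pos_z_2 = 3
pos_x_3 = 9
pos_y_3 = 8
pos_z_3 = 4.5
height_3 = 3
pos_x_4 = 5
pos_y_4 = 4
pos_z_4 = 2
height_4 = 4.5
pos_x_5 = 2
pos_z_5 = 6.5
radius_5 = 2
pos_x_6 = 9.5
pos_y_6 = 3.5
pos_z_6 = 8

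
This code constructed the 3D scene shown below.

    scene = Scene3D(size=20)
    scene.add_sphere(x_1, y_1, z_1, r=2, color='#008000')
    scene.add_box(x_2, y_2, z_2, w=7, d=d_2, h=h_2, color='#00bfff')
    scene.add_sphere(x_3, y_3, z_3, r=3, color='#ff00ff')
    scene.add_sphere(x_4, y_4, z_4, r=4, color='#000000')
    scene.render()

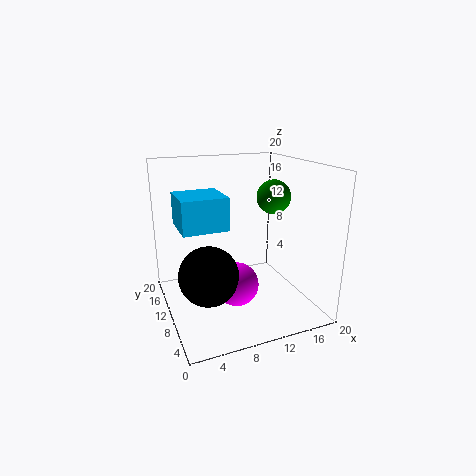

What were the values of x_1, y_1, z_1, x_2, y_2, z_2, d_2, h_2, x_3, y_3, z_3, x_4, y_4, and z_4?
x_1 = 12, y_1 = 4, z_1 = 17, x_2 = 3, y_2 = 13, z_2 = 10, d_2 = 7, h_2 = 5, x_3 = 9, y_3 = 8, z_3 = 4, x_4 = 5, y_4 = 8, z_4 = 6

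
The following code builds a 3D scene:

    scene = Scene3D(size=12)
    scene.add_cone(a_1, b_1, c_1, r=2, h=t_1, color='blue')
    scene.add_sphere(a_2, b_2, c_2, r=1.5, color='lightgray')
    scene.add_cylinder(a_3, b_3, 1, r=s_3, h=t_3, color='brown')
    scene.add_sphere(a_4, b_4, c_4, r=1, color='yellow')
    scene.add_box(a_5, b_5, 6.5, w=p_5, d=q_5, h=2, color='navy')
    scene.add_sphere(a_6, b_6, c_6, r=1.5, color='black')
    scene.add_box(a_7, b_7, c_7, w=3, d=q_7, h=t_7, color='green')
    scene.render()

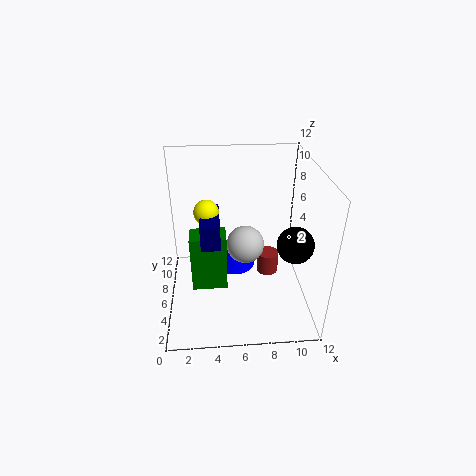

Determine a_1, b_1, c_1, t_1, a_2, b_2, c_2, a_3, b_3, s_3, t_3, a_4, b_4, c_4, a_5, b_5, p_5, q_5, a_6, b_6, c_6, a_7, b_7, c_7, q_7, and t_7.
a_1 = 6
b_1 = 10
c_1 = 0.5
t_1 = 3.5
a_2 = 6.5
b_2 = 5
c_2 = 6
a_3 = 9
b_3 = 8
s_3 = 1
t_3 = 2
a_4 = 3.5
b_4 = 6
c_4 = 8.5
a_5 = 3
b_5 = 3.5
p_5 = 1.5
q_5 = 4
a_6 = 10.5
b_6 = 4.5
c_6 = 6
a_7 = 2
b_7 = 5
c_7 = 1.5
q_7 = 2
t_7 = 5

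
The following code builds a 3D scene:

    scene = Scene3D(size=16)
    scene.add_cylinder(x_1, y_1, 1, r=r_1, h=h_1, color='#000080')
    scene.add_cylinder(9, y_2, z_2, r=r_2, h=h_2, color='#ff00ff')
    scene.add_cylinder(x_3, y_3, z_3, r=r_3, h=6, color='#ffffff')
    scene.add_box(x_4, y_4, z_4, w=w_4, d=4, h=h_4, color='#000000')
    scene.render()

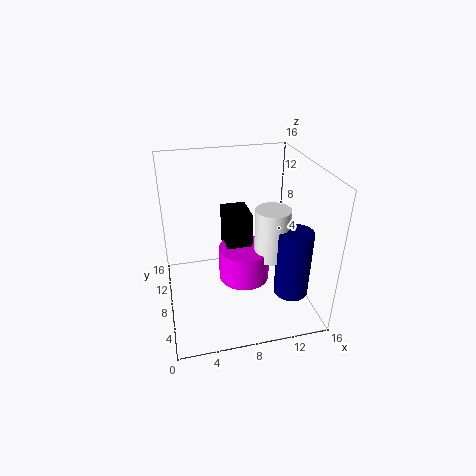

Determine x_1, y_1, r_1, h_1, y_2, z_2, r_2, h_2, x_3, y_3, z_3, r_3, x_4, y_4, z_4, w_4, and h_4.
x_1 = 14; y_1 = 6; r_1 = 2; h_1 = 8; y_2 = 9; z_2 = 2; r_2 = 3; h_2 = 4; x_3 = 12; y_3 = 8; z_3 = 5; r_3 = 2; x_4 = 7; y_4 = 9; z_4 = 5; w_4 = 3; h_4 = 5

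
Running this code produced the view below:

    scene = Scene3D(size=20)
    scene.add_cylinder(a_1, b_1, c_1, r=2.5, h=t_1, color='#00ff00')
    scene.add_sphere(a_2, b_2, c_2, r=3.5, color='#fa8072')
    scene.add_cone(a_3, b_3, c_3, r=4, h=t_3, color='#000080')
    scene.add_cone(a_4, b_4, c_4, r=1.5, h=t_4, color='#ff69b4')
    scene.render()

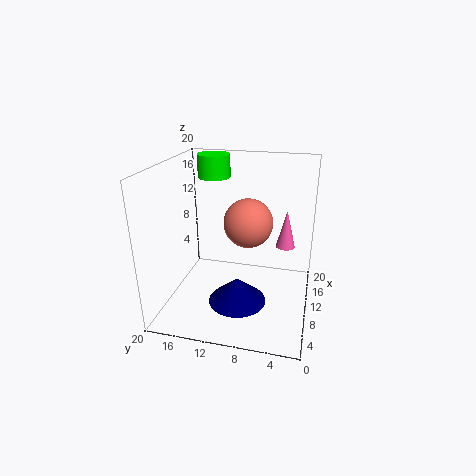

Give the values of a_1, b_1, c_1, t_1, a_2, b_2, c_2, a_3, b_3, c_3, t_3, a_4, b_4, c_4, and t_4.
a_1 = 17; b_1 = 15.5; c_1 = 16.5; t_1 = 3.5; a_2 = 12; b_2 = 9; c_2 = 11.5; a_3 = 7.5; b_3 = 9.5; c_3 = 1.5; t_3 = 3.5; a_4 = 17; b_4 = 4; c_4 = 6; t_4 = 6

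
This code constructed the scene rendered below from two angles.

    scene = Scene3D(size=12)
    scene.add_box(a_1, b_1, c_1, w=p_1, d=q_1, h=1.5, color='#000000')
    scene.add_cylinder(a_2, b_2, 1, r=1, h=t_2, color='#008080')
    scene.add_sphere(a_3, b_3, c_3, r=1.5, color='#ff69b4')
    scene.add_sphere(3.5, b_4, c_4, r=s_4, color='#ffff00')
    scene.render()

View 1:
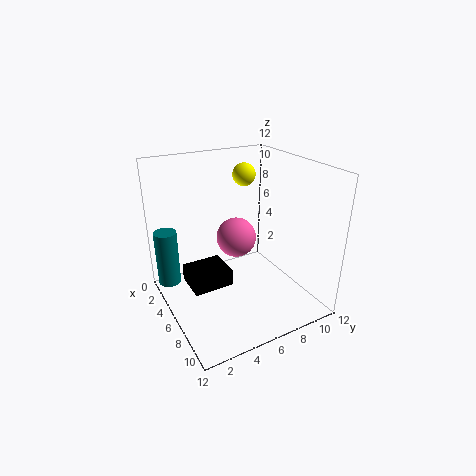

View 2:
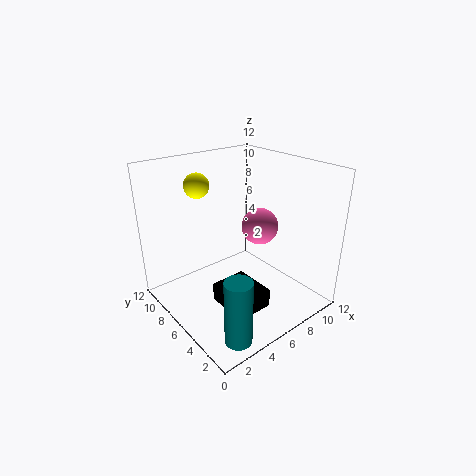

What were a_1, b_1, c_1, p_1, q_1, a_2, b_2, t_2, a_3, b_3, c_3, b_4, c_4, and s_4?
a_1 = 3; b_1 = 2; c_1 = 1.5; p_1 = 3; q_1 = 3.5; a_2 = 2; b_2 = 1; t_2 = 5; a_3 = 7.5; b_3 = 5; c_3 = 7; b_4 = 8; c_4 = 10.5; s_4 = 1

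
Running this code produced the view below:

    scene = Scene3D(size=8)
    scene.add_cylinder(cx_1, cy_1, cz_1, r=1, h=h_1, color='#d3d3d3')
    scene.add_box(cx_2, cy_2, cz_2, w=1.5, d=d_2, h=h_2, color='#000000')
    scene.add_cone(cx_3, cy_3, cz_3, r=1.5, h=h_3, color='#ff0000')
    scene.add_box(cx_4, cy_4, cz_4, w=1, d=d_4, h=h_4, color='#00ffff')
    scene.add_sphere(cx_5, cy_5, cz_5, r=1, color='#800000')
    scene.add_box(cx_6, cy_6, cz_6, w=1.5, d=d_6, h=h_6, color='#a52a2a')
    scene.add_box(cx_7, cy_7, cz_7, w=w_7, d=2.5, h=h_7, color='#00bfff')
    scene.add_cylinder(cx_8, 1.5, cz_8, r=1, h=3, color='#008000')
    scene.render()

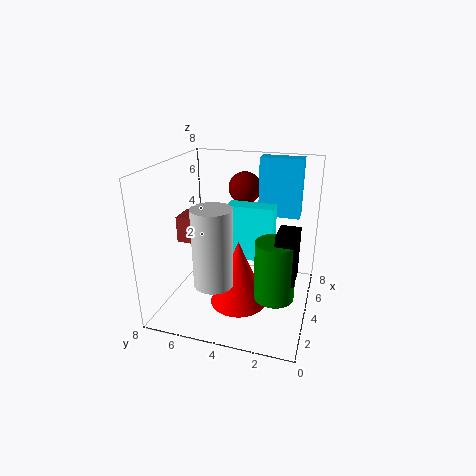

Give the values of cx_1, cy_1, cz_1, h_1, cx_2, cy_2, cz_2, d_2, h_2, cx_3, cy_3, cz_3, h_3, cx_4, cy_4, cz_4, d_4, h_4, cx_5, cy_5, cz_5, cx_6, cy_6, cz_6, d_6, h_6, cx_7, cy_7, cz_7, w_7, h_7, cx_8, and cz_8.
cx_1 = 1.5, cy_1 = 4.5, cz_1 = 2.5, h_1 = 4, cx_2 = 1.5, cy_2 = 0.5, cz_2 = 3, d_2 = 1, h_2 = 2.5, cx_3 = 2.5, cy_3 = 3.5, cz_3 = 1, h_3 = 3.5, cx_4 = 3.5, cy_4 = 2, cz_4 = 3, d_4 = 2.5, h_4 = 3, cx_5 = 7, cy_5 = 4.5, cz_5 = 6, cx_6 = 3.5, cy_6 = 6, cz_6 = 3.5, d_6 = 1.5, h_6 = 1.5, cx_7 = 6.5, cy_7 = 1, cz_7 = 4.5, w_7 = 1, h_7 = 3.5, cx_8 = 2, cz_8 = 2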